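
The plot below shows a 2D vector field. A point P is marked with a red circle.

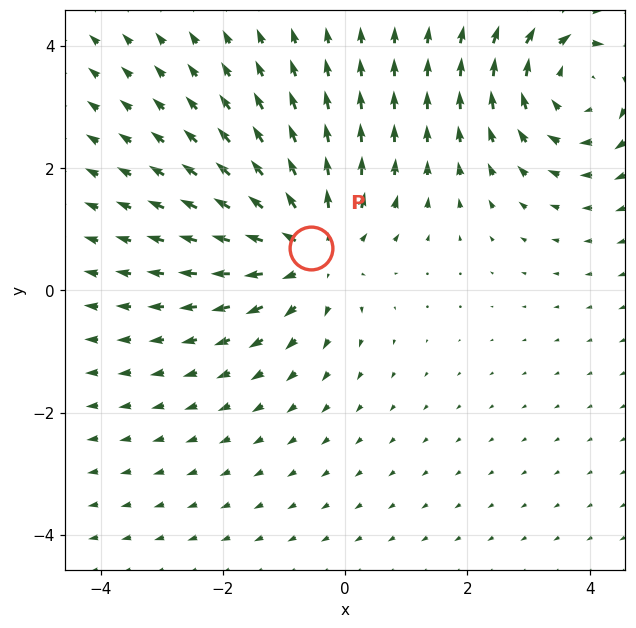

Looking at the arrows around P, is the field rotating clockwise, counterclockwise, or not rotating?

not rotating

Near P at (-0.6, 0.7) the arrows show no circulation. The curl there is ≈0.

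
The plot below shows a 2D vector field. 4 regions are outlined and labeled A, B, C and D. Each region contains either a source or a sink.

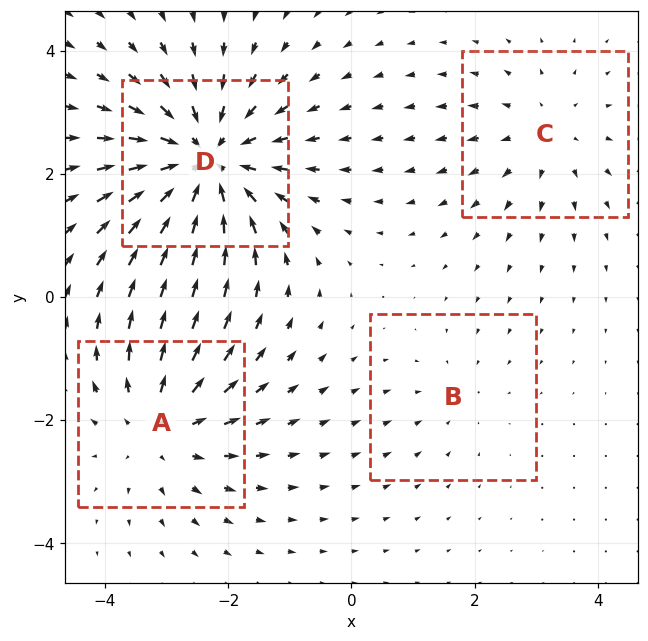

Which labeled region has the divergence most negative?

D

Divergence at each region's feature centre — A: about +4, B: about -2, C: about +3, D: about -6. Region D is most negative.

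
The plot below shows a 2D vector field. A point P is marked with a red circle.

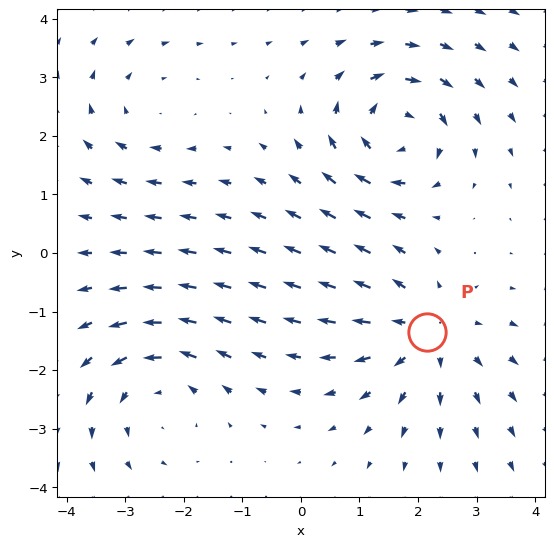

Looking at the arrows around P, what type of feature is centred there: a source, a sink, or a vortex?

At P (2.1, -1.4) the arrows spread outward. Divergence about +5, curl ≈0 — positive divergence with near-zero curl is a source.

source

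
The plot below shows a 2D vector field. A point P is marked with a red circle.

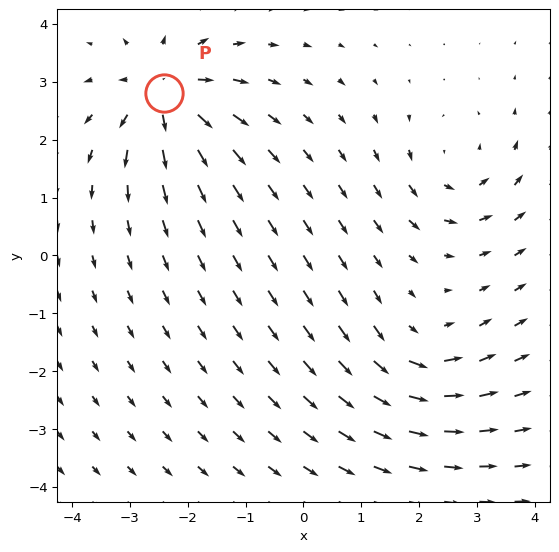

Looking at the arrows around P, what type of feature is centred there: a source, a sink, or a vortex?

source

At P (-2.4, 2.8) the arrows spread outward. Divergence about +6, curl ≈0 — positive divergence with near-zero curl is a source.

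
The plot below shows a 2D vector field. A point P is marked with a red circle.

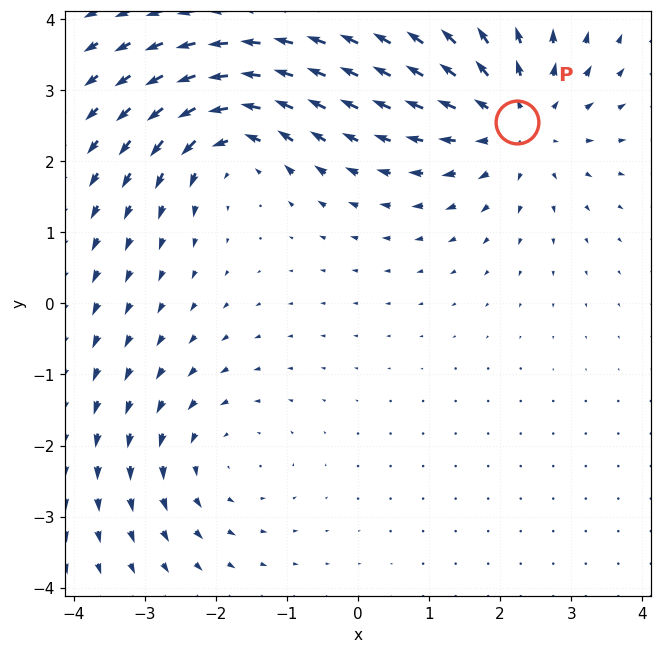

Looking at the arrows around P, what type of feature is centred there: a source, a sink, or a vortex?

At P (2.2, 2.6) the arrows spread outward. Divergence about +5, curl ≈0 — positive divergence with near-zero curl is a source.

source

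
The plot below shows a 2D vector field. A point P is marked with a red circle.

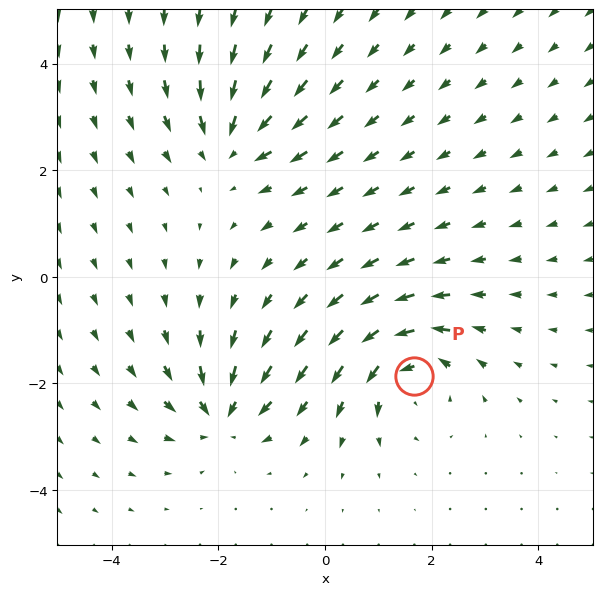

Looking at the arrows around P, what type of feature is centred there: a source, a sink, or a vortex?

At P (1.7, -1.9) the arrows circulate counterclockwise. Divergence ≈0, curl about +5 — near-zero divergence with nonzero curl is a vortex.

vortex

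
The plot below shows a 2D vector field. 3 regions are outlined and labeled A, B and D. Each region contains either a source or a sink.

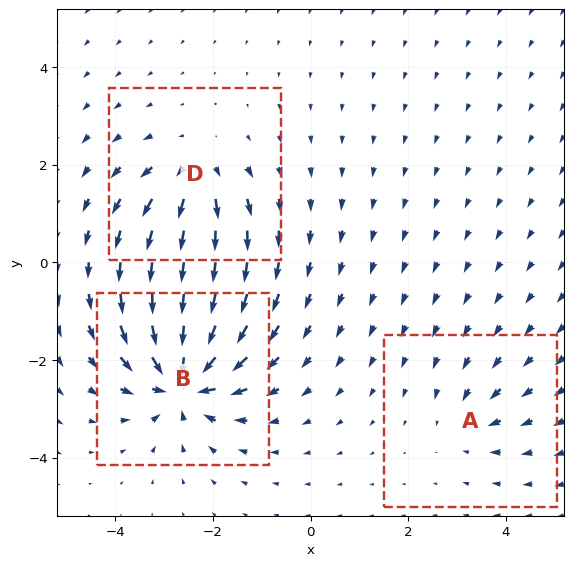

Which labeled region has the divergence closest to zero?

Divergence at each region's feature centre — A: about -2, B: about -7, D: about +4. Region A is closest to zero.

A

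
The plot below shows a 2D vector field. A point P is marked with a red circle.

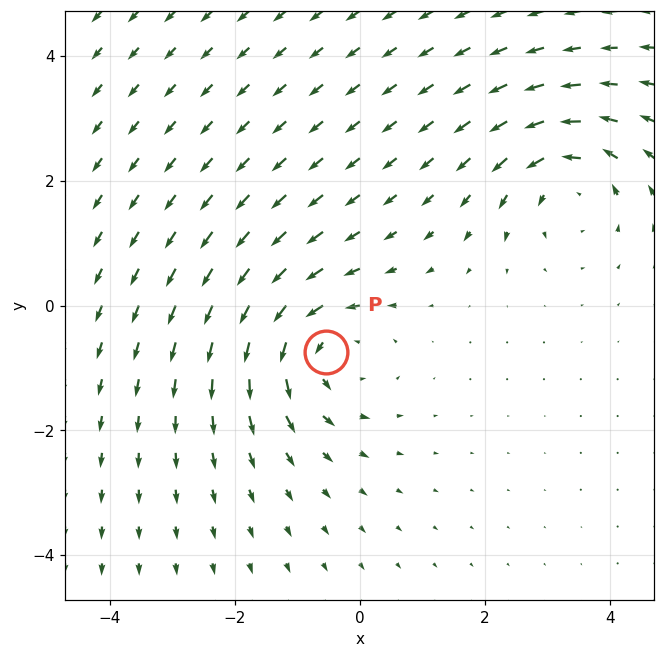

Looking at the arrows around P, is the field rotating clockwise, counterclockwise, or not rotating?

counterclockwise

Near P at (-0.5, -0.7) the arrows circulate counterclockwise. The curl (z-component) there is about +4; positive curl means counterclockwise rotation.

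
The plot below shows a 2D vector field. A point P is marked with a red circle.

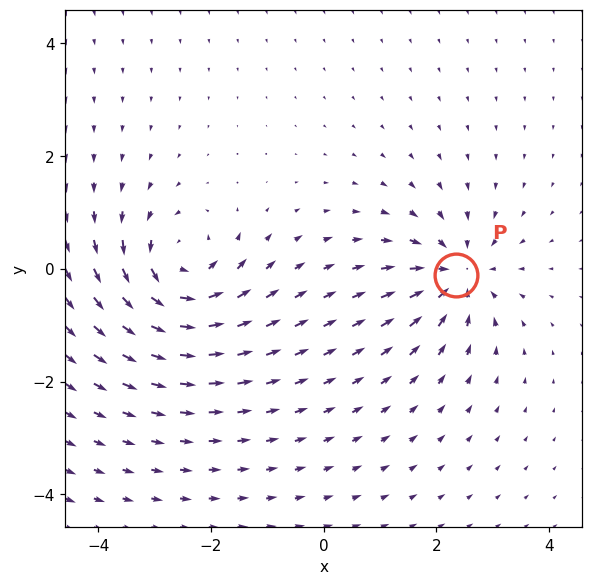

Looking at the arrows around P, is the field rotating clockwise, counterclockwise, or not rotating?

Near P at (2.4, -0.1) the arrows show no circulation. The curl there is ≈0.

not rotating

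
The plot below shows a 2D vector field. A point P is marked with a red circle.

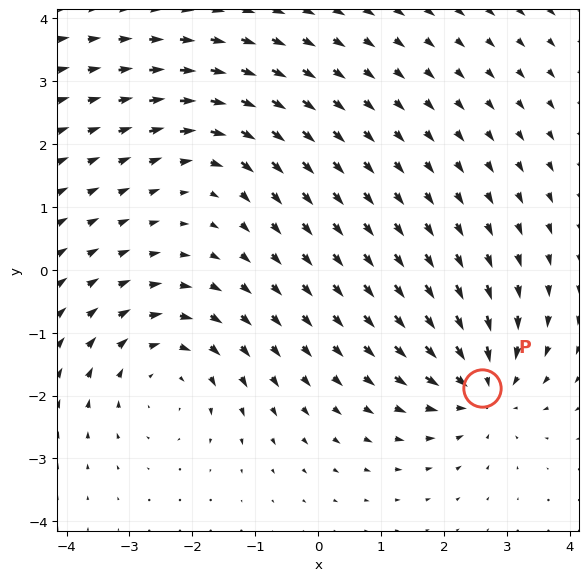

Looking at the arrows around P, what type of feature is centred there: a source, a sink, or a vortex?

sink

At P (2.6, -1.9) the arrows converge inward. Divergence about -5, curl ≈0 — negative divergence with near-zero curl is a sink.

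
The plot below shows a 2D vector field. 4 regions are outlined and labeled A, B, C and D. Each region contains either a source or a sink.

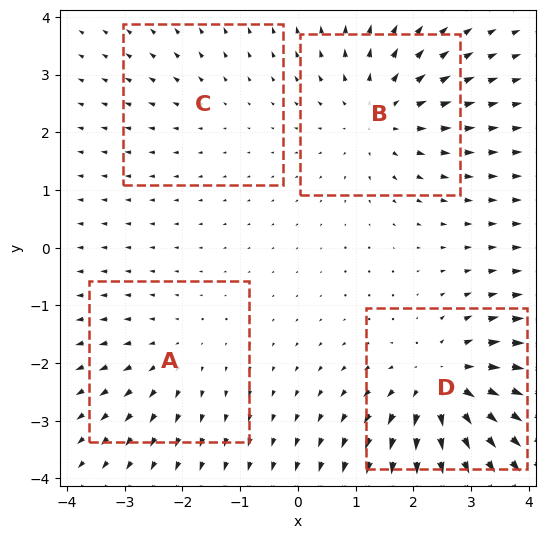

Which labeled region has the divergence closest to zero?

Divergence at each region's feature centre — A: about +3, B: about +5, C: about +2, D: about +7. Region C is closest to zero.

C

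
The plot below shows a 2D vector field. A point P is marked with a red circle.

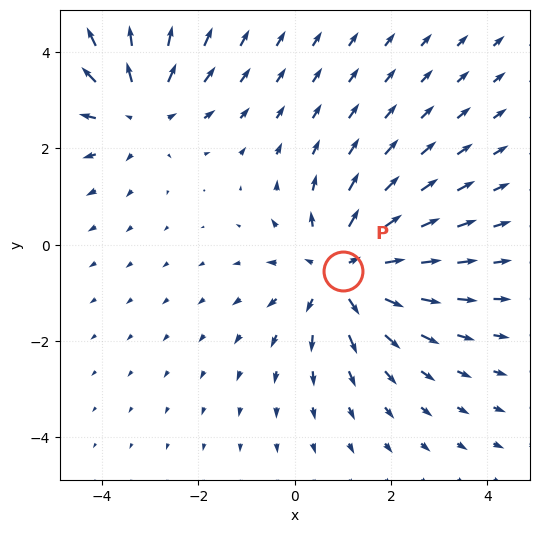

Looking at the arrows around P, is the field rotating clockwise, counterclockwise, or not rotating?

not rotating

Near P at (1.0, -0.5) the arrows show no circulation. The curl there is ≈0.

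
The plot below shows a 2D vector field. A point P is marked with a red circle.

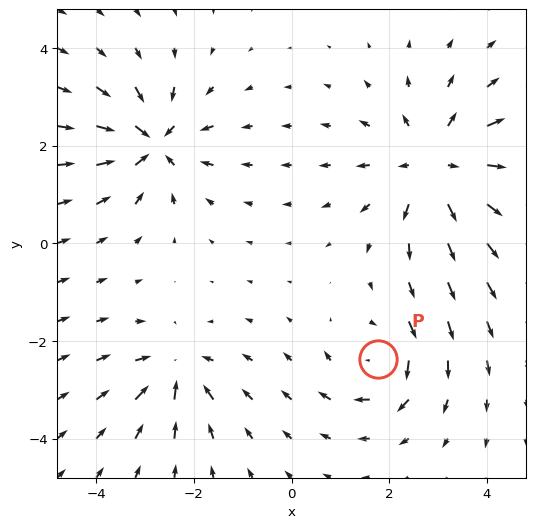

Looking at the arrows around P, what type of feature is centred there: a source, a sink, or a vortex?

At P (1.8, -2.4) the arrows circulate clockwise. Divergence ≈0, curl about -4 — near-zero divergence with nonzero curl is a vortex.

vortex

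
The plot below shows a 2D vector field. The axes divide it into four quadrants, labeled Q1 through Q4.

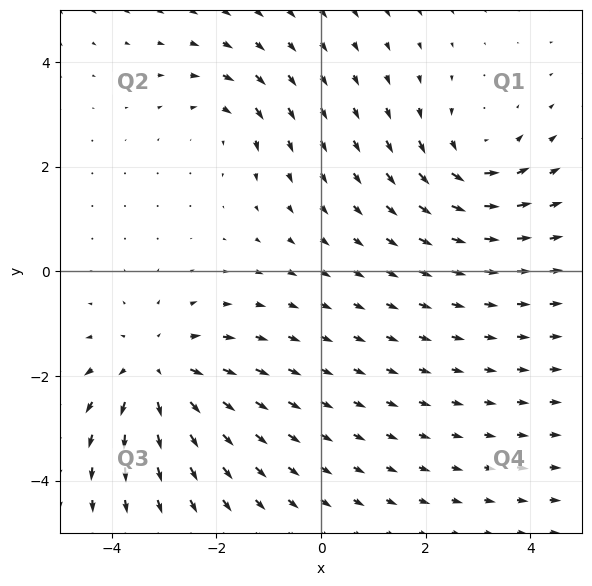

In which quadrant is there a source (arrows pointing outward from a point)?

The source sits at approximately (-3.2, -1.9), which lies in quadrant Q3. The divergence there is about +4, positive as expected for a source.

Q3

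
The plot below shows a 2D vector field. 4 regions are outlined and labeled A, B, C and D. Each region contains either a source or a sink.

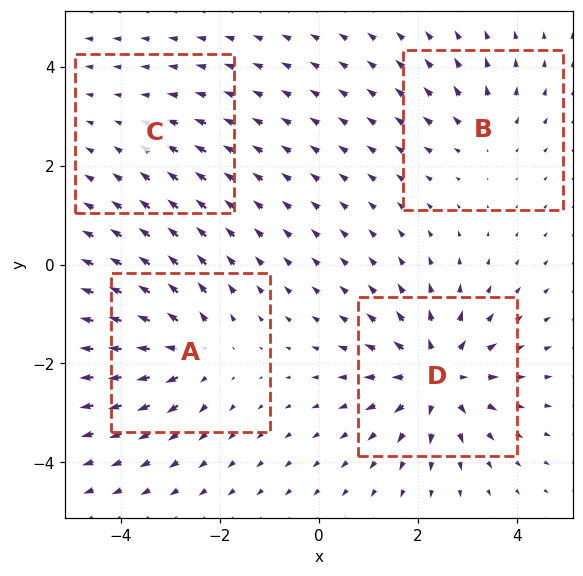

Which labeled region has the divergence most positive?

D

Divergence at each region's feature centre — A: about +5, B: about +3, C: about -2, D: about +7. Region D is most positive.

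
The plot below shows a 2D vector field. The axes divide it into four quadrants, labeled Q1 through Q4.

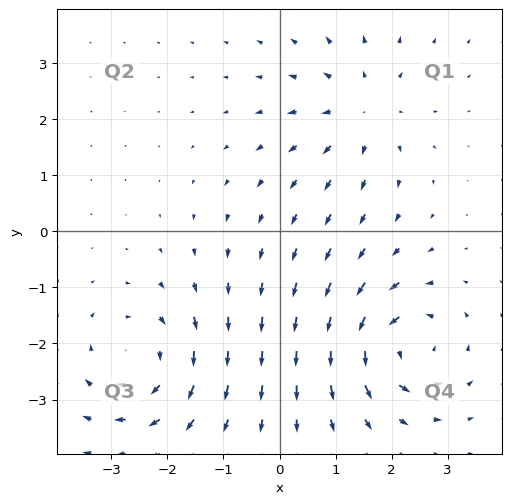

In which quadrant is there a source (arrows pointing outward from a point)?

Q1

The source sits at approximately (1.5, 2.2), which lies in quadrant Q1. The divergence there is about +4, positive as expected for a source.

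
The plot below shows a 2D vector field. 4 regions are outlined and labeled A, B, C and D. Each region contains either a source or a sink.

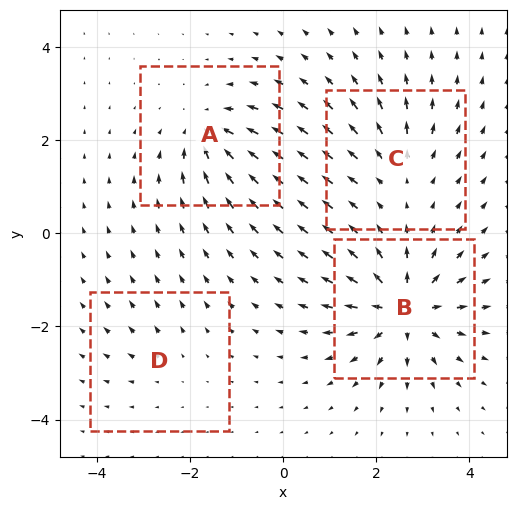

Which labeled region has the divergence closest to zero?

D

Divergence at each region's feature centre — A: about -6, B: about +8, C: about +4, D: about +2. Region D is closest to zero.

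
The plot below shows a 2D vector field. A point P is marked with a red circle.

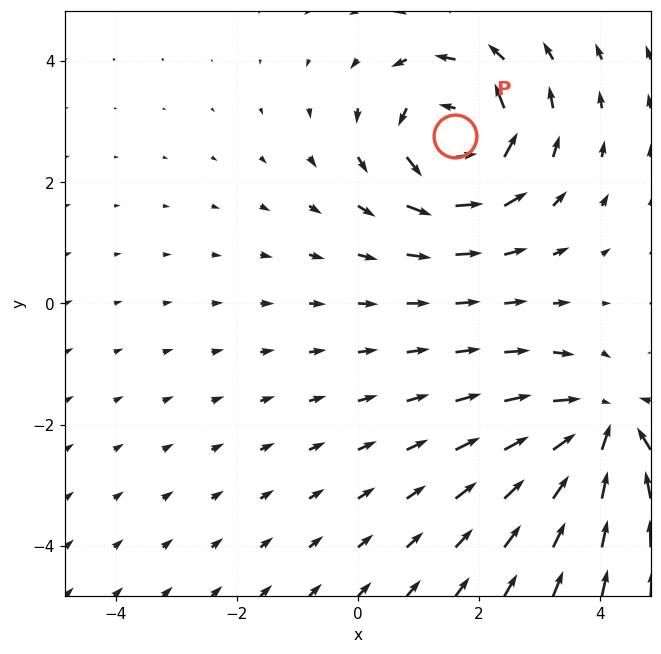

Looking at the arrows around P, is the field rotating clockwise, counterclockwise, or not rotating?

Near P at (1.6, 2.8) the arrows circulate counterclockwise. The curl (z-component) there is about +5; positive curl means counterclockwise rotation.

counterclockwise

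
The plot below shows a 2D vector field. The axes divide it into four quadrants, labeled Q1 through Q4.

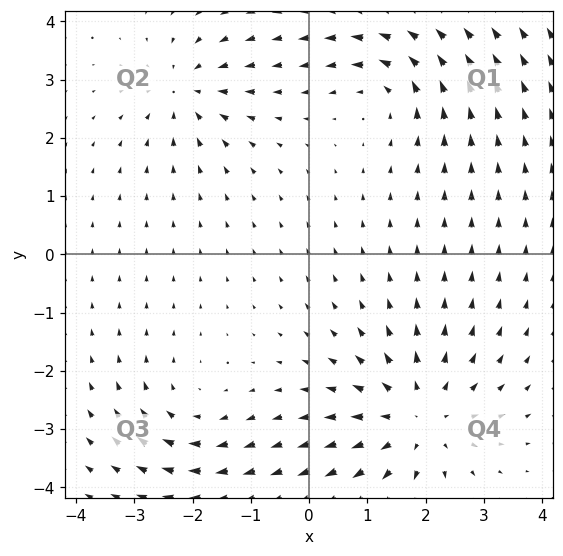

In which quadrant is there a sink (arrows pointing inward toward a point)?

The sink sits at approximately (-2.1, 2.8), which lies in quadrant Q2. The divergence there is about -4, negative as expected for a sink.

Q2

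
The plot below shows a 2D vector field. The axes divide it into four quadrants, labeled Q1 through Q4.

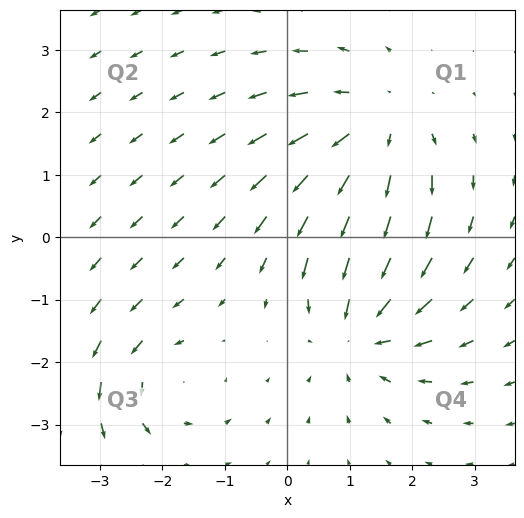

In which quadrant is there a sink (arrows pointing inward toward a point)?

The sink sits at approximately (1.2, -1.5), which lies in quadrant Q4. The divergence there is about -4, negative as expected for a sink.

Q4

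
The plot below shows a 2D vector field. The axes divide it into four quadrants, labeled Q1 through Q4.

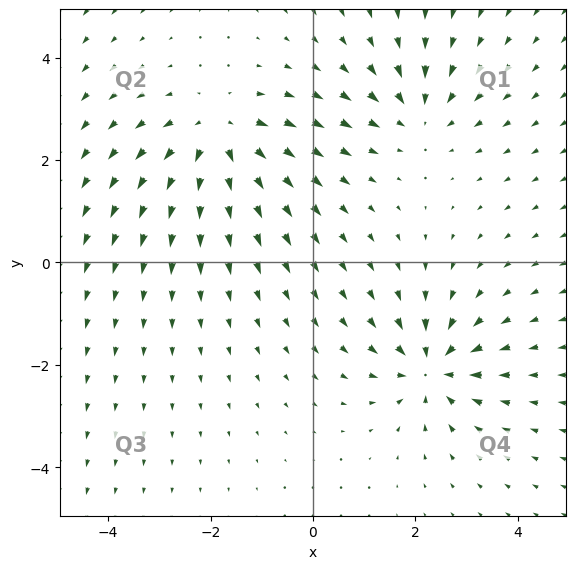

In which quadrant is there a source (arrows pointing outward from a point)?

The source sits at approximately (-1.8, 2.5), which lies in quadrant Q2. The divergence there is about +4, positive as expected for a source.

Q2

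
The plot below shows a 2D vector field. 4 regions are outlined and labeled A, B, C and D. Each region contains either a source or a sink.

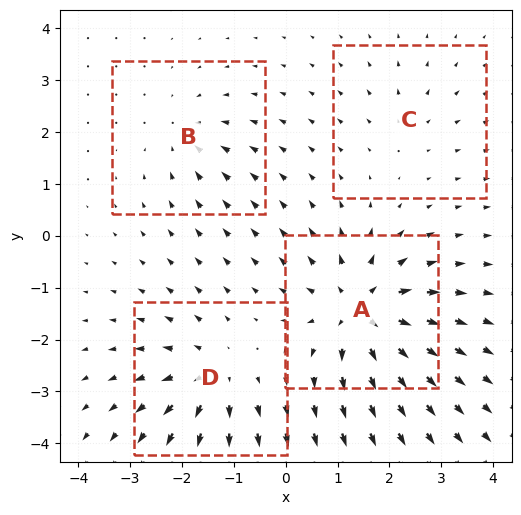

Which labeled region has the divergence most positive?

A

Divergence at each region's feature centre — A: about +7, B: about -3, C: about +2, D: about +5. Region A is most positive.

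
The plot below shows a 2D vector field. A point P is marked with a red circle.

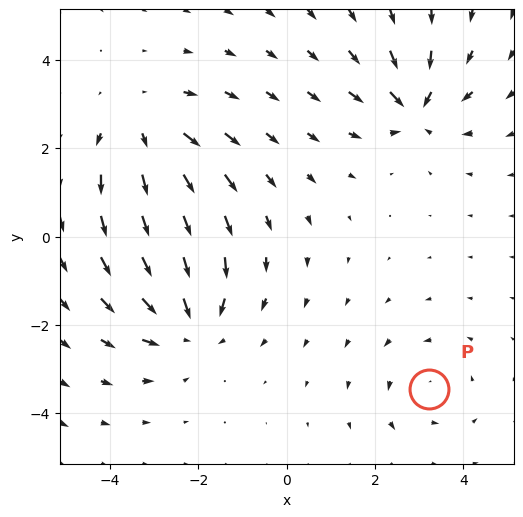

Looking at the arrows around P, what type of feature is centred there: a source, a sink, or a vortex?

At P (3.2, -3.4) the arrows circulate counterclockwise. Divergence ≈0, curl about +3 — near-zero divergence with nonzero curl is a vortex.

vortex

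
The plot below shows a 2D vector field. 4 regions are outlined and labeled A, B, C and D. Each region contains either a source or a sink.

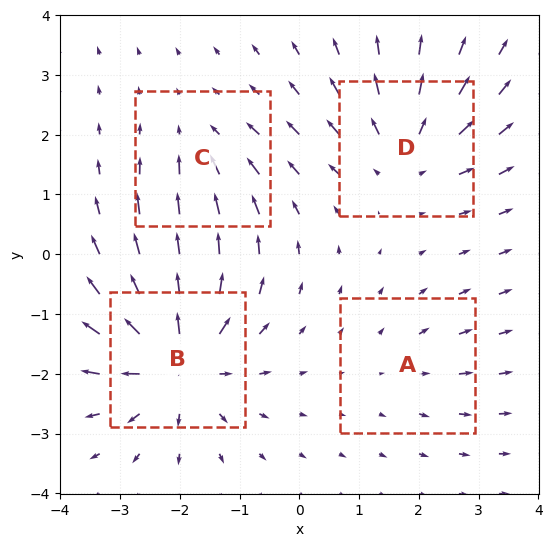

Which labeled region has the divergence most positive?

Divergence at each region's feature centre — A: about +2, B: about +7, C: about -3, D: about +5. Region B is most positive.

B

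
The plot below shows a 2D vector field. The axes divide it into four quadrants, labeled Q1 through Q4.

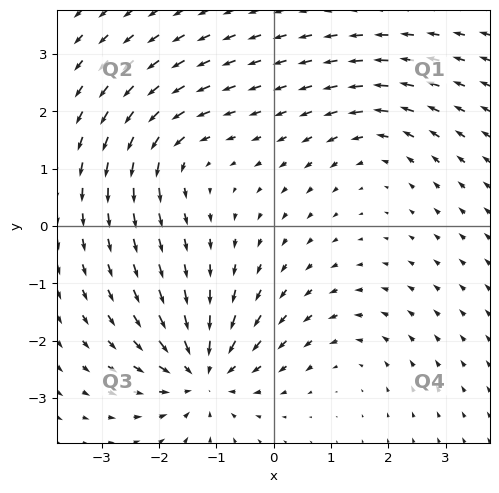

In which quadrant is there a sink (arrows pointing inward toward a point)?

The sink sits at approximately (-1.2, -2.6), which lies in quadrant Q3. The divergence there is about -6, negative as expected for a sink.

Q3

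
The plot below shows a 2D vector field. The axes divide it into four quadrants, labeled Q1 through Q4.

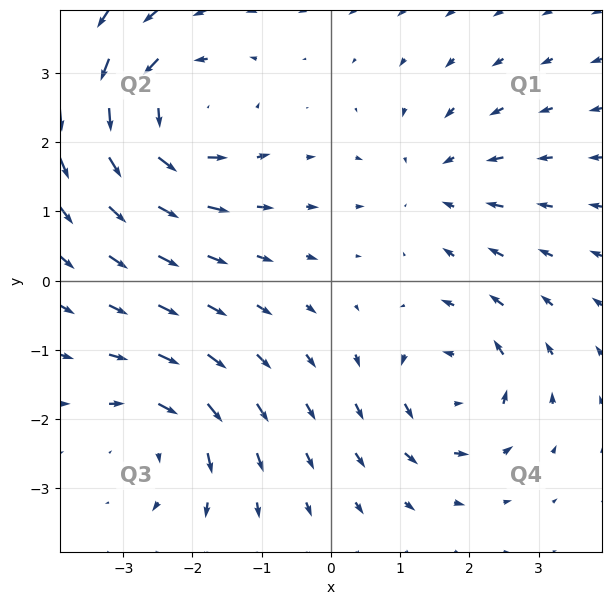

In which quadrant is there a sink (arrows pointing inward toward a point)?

The sink sits at approximately (1.5, 1.4), which lies in quadrant Q1. The divergence there is about -2, negative as expected for a sink.

Q1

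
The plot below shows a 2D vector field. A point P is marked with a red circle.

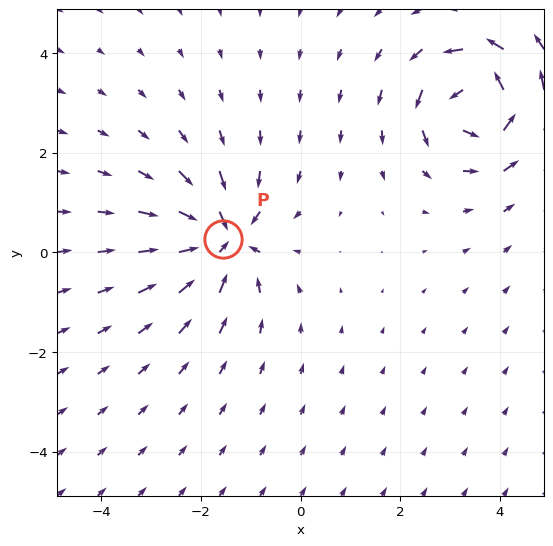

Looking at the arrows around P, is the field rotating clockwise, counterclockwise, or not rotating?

Near P at (-1.6, 0.3) the arrows show no circulation. The curl there is ≈0.

not rotating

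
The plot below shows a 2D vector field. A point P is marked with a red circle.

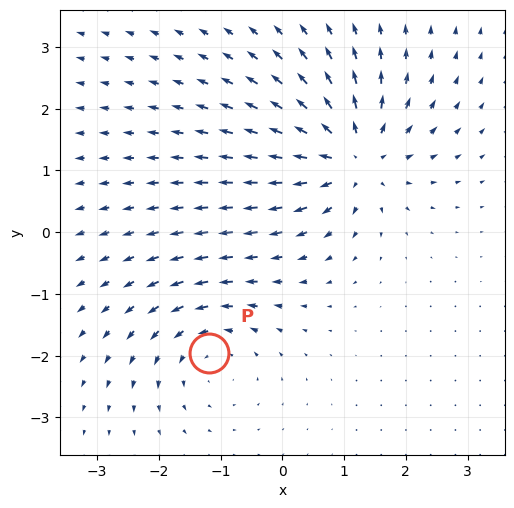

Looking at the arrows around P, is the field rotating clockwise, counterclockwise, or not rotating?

Near P at (-1.2, -2.0) the arrows circulate counterclockwise. The curl (z-component) there is about +4; positive curl means counterclockwise rotation.

counterclockwise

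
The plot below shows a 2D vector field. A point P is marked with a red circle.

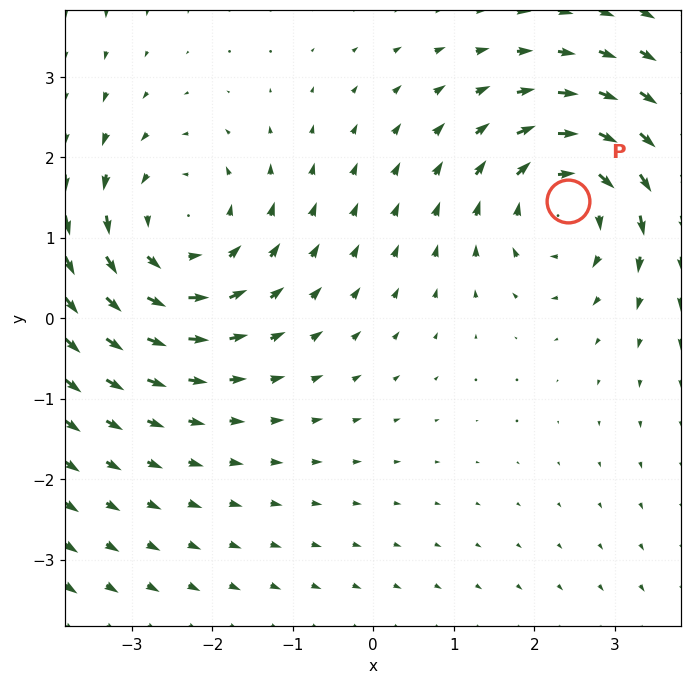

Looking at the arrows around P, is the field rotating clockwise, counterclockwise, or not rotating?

Near P at (2.4, 1.5) the arrows circulate clockwise. The curl (z-component) there is about -4; negative curl means clockwise rotation.

clockwise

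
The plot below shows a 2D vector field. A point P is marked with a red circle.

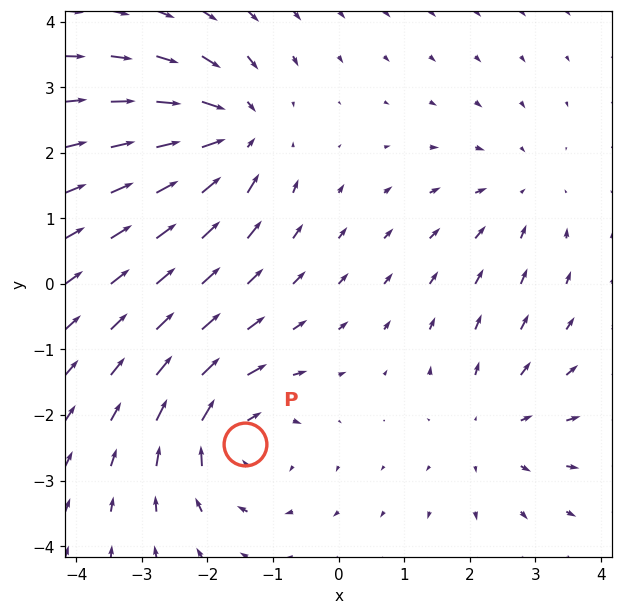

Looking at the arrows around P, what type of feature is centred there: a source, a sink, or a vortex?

At P (-1.4, -2.4) the arrows circulate clockwise. Divergence ≈0, curl about -5 — near-zero divergence with nonzero curl is a vortex.

vortex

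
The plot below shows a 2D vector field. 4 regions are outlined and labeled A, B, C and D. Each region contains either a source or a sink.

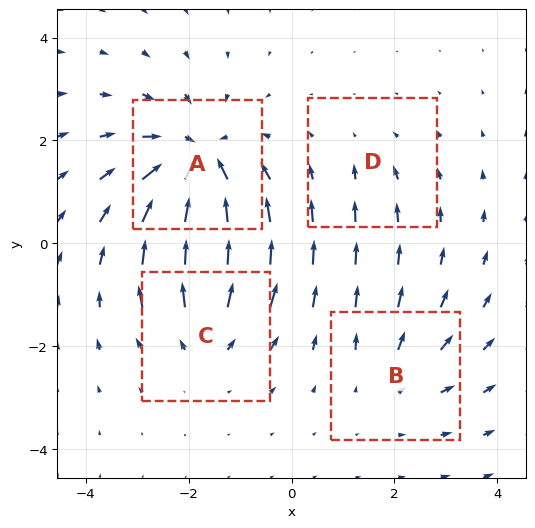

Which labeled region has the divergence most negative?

Divergence at each region's feature centre — A: about -6, B: about +3, C: about +4, D: about -2. Region A is most negative.

A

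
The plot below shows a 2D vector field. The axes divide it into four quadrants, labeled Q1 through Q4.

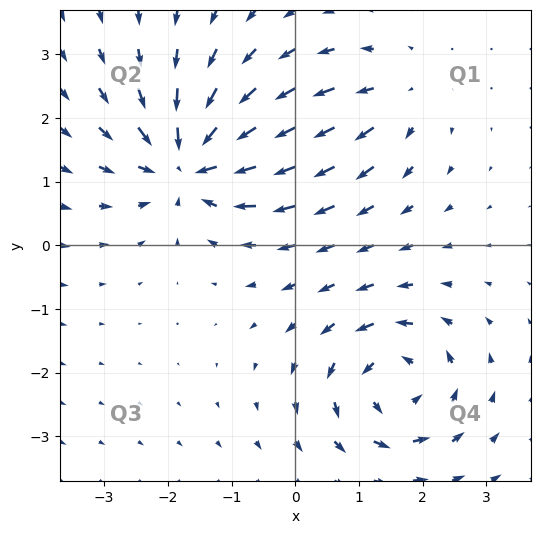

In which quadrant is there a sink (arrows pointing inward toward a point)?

Q2

The sink sits at approximately (-1.7, 1.3), which lies in quadrant Q2. The divergence there is about -6, negative as expected for a sink.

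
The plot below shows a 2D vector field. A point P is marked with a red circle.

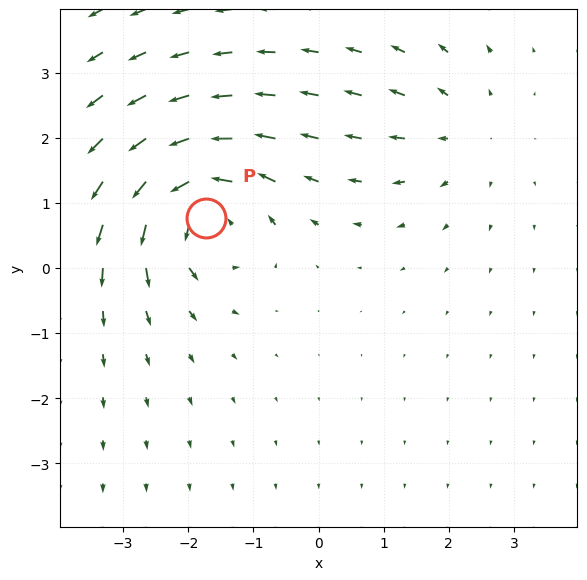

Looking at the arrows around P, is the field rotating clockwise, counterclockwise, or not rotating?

counterclockwise

Near P at (-1.7, 0.8) the arrows circulate counterclockwise. The curl (z-component) there is about +6; positive curl means counterclockwise rotation.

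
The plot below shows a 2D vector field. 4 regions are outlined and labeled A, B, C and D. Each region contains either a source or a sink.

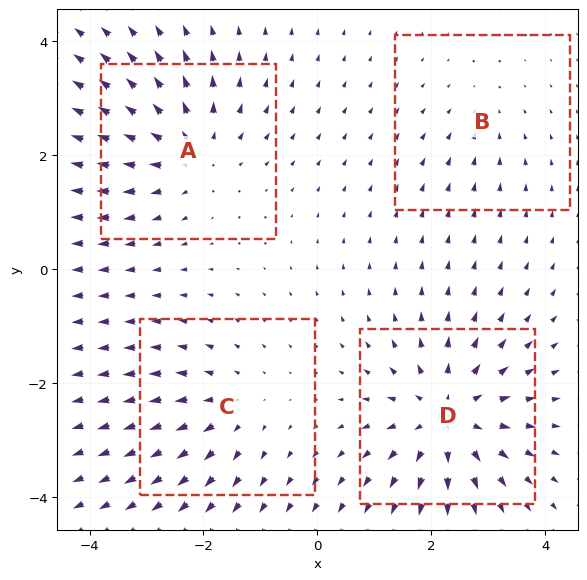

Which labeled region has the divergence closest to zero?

Divergence at each region's feature centre — A: about +5, B: about -2, C: about +3, D: about +6. Region B is closest to zero.

B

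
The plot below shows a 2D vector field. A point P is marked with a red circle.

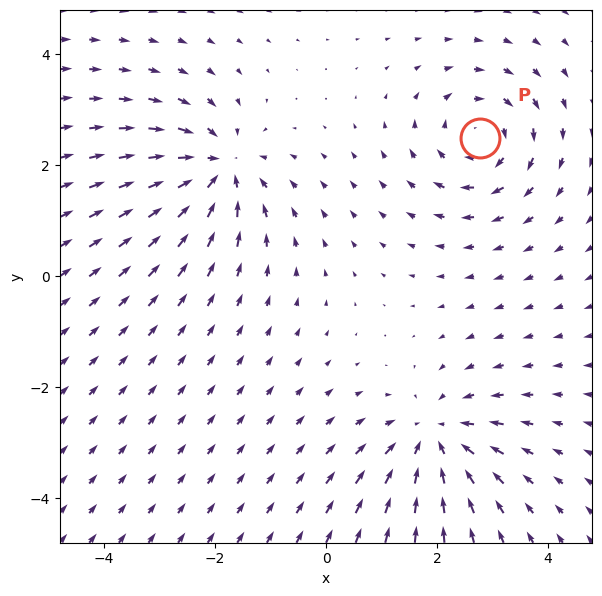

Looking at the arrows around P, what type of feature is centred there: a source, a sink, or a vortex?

vortex

At P (2.8, 2.5) the arrows circulate clockwise. Divergence ≈0, curl about -3 — near-zero divergence with nonzero curl is a vortex.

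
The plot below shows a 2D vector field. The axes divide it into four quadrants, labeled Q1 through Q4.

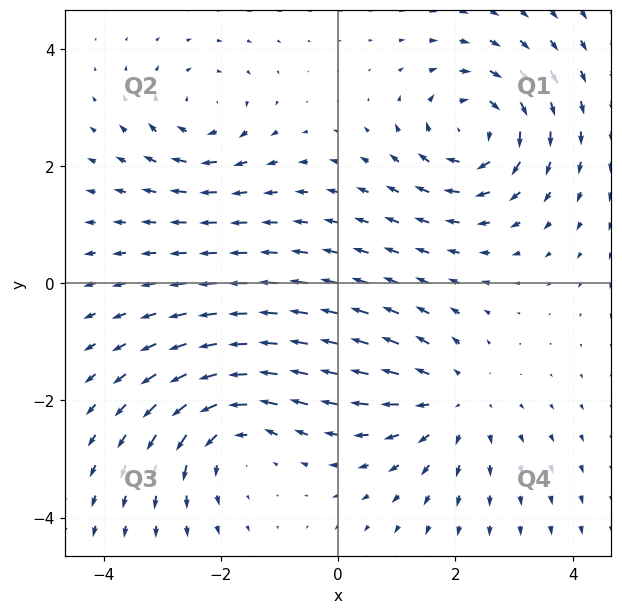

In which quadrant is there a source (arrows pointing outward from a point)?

The source sits at approximately (2.0, -2.0), which lies in quadrant Q4. The divergence there is about +4, positive as expected for a source.

Q4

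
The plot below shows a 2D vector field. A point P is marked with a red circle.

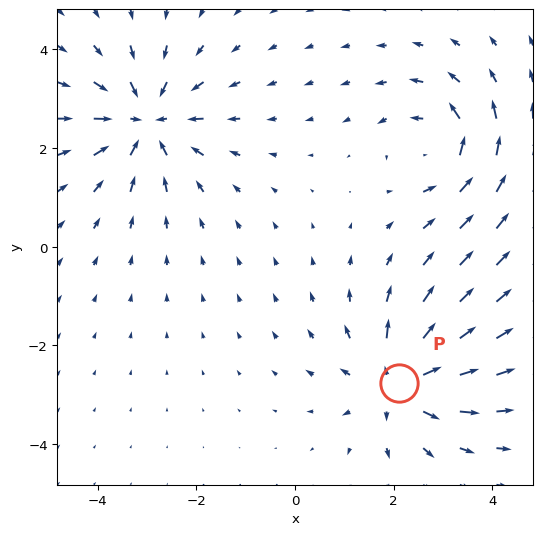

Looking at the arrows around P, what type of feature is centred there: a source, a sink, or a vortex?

source

At P (2.1, -2.8) the arrows spread outward. Divergence about +4, curl ≈0 — positive divergence with near-zero curl is a source.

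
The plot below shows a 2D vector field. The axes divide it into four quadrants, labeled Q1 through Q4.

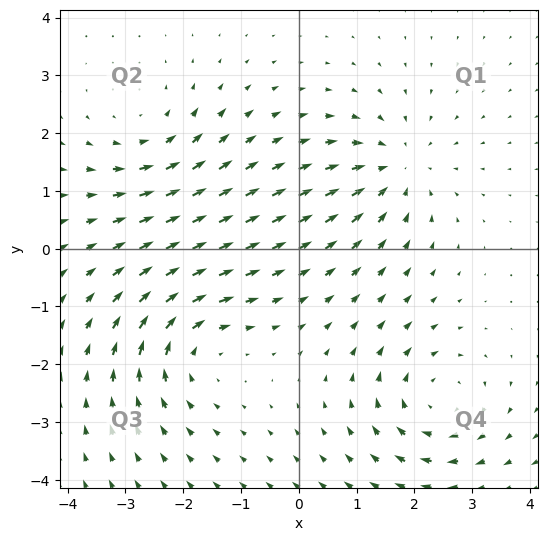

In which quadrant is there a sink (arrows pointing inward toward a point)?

The sink sits at approximately (1.7, 1.4), which lies in quadrant Q1. The divergence there is about -4, negative as expected for a sink.

Q1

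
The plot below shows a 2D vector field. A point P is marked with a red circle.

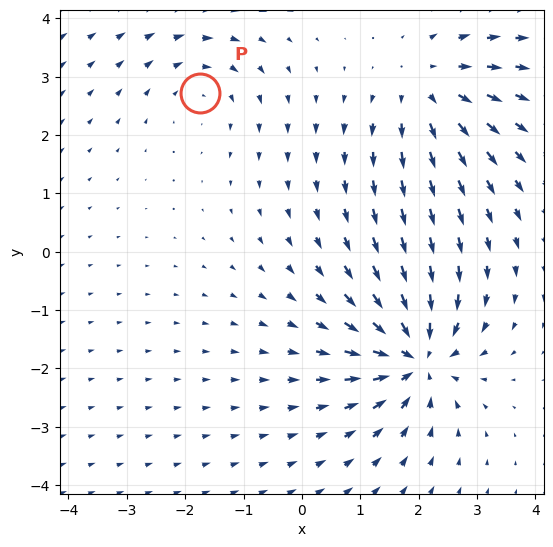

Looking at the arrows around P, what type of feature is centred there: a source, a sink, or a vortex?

vortex

At P (-1.7, 2.7) the arrows circulate clockwise. Divergence ≈0, curl about -3 — near-zero divergence with nonzero curl is a vortex.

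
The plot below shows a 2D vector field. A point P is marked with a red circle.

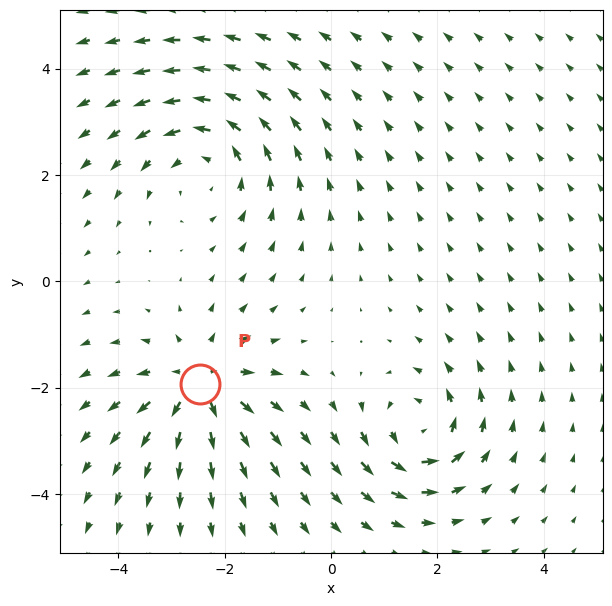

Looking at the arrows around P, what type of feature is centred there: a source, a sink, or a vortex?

At P (-2.5, -1.9) the arrows spread outward. Divergence about +5, curl ≈0 — positive divergence with near-zero curl is a source.

source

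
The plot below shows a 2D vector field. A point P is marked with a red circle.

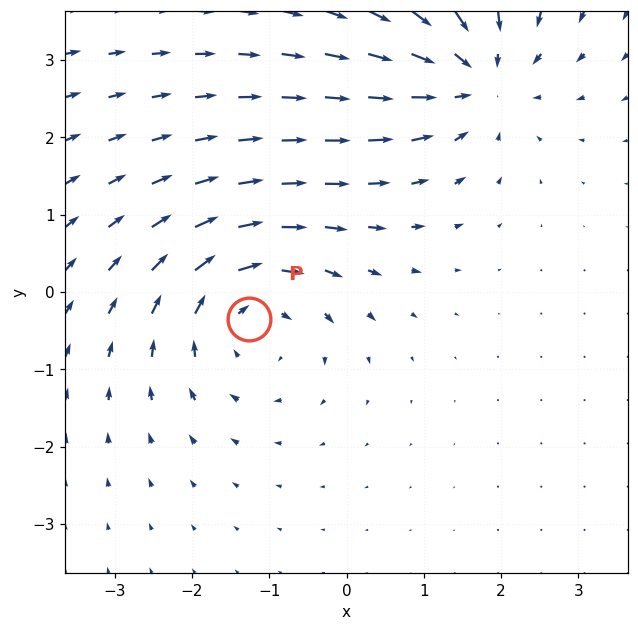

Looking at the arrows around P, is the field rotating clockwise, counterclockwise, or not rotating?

Near P at (-1.3, -0.4) the arrows circulate clockwise. The curl (z-component) there is about -5; negative curl means clockwise rotation.

clockwise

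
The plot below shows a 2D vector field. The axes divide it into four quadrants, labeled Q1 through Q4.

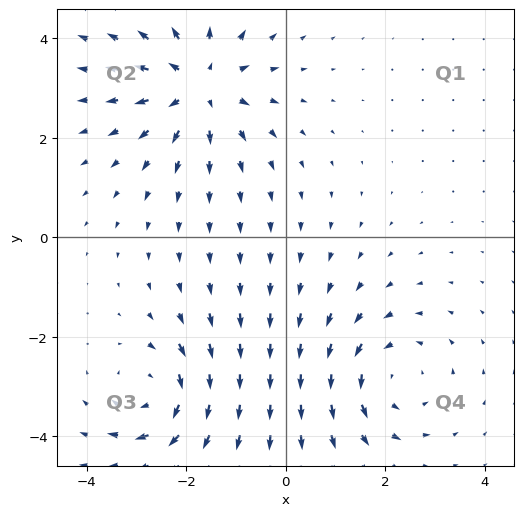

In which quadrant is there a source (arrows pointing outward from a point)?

The source sits at approximately (-1.7, 3.0), which lies in quadrant Q2. The divergence there is about +5, positive as expected for a source.

Q2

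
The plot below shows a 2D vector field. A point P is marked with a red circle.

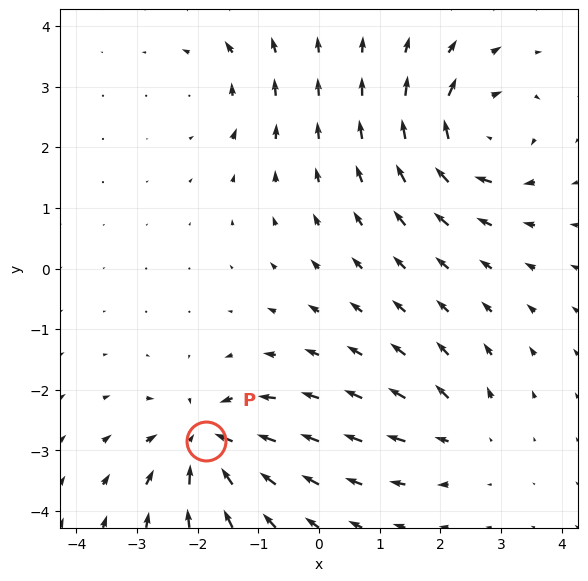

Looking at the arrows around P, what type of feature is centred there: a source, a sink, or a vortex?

At P (-1.9, -2.8) the arrows converge inward. Divergence about -7, curl ≈0 — negative divergence with near-zero curl is a sink.

sink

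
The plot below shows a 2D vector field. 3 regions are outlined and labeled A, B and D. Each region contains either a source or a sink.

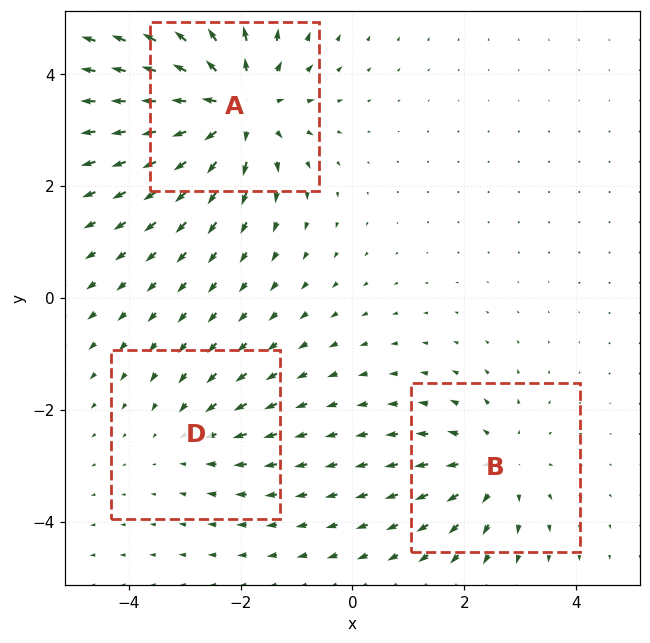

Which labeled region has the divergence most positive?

A

Divergence at each region's feature centre — A: about +5, B: about +3, D: about -2. Region A is most positive.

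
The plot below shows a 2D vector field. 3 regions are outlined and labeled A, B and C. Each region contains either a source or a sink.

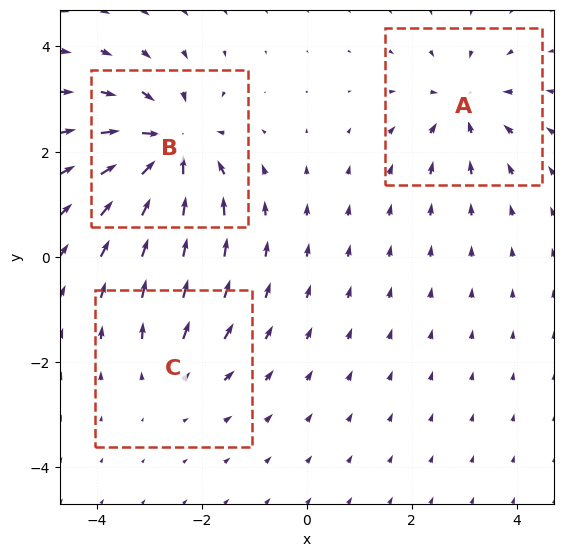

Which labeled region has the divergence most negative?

Divergence at each region's feature centre — A: about -3, B: about -5, C: about +2. Region B is most negative.

B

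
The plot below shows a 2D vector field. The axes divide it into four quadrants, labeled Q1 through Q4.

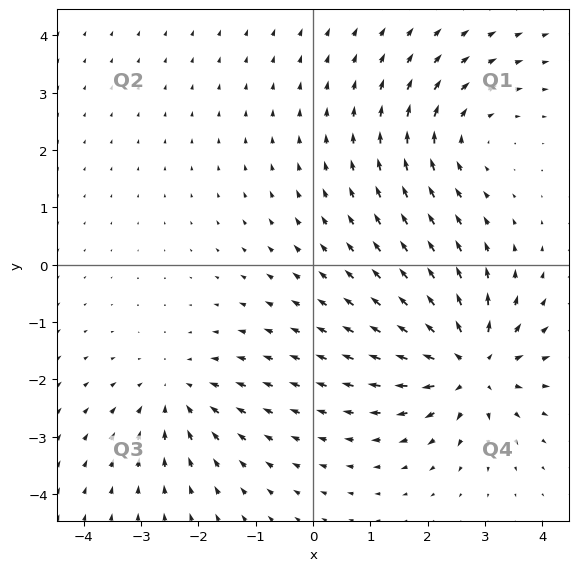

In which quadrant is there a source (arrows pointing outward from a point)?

Q4

The source sits at approximately (2.7, -1.8), which lies in quadrant Q4. The divergence there is about +6, positive as expected for a source.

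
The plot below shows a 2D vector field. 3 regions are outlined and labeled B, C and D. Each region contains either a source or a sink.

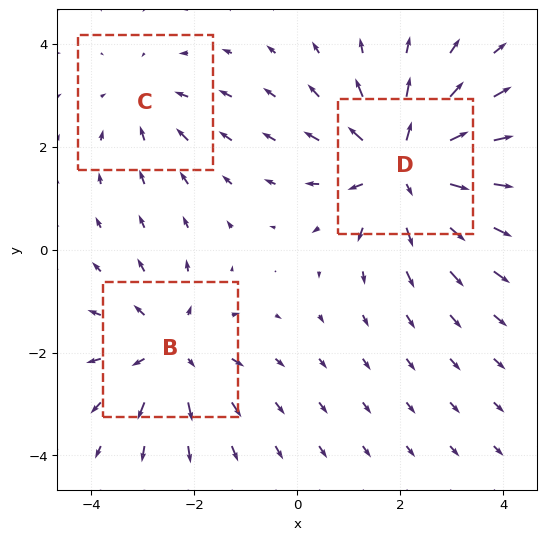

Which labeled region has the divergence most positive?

Divergence at each region's feature centre — B: about +3, C: about -2, D: about +4. Region D is most positive.

D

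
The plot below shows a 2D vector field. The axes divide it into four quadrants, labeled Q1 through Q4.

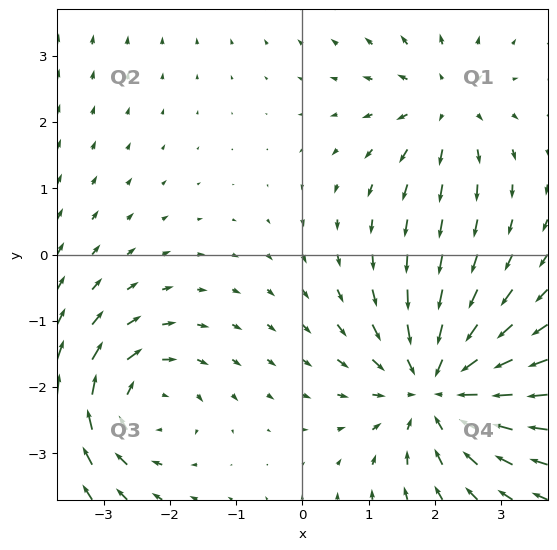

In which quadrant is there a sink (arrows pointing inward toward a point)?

Q4

The sink sits at approximately (2.0, -2.0), which lies in quadrant Q4. The divergence there is about -5, negative as expected for a sink.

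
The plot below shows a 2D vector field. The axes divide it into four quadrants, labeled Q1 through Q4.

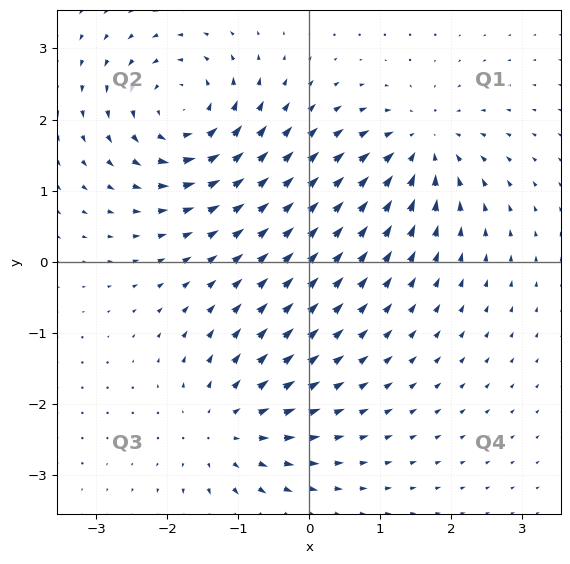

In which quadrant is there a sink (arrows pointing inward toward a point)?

The sink sits at approximately (1.6, 1.6), which lies in quadrant Q1. The divergence there is about -6, negative as expected for a sink.

Q1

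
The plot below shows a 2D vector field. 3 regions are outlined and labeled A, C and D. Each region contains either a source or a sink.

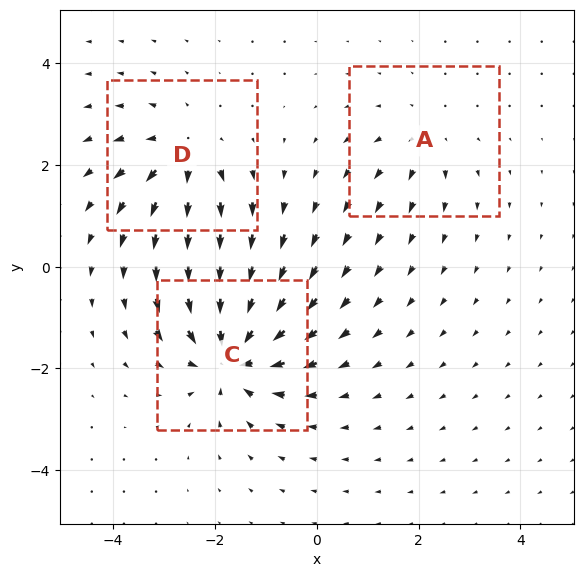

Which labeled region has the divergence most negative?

Divergence at each region's feature centre — A: about +2, C: about -5, D: about +4. Region C is most negative.

C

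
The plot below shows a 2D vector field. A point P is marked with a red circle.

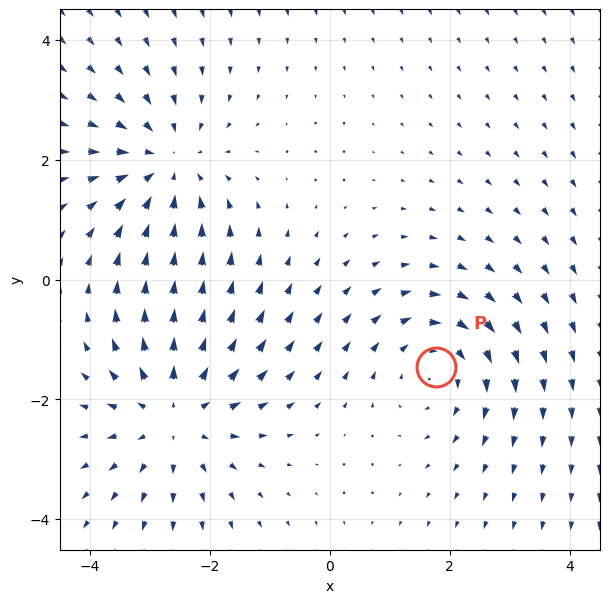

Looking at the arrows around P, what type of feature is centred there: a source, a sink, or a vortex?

At P (1.8, -1.5) the arrows circulate clockwise. Divergence ≈0, curl about -3 — near-zero divergence with nonzero curl is a vortex.

vortex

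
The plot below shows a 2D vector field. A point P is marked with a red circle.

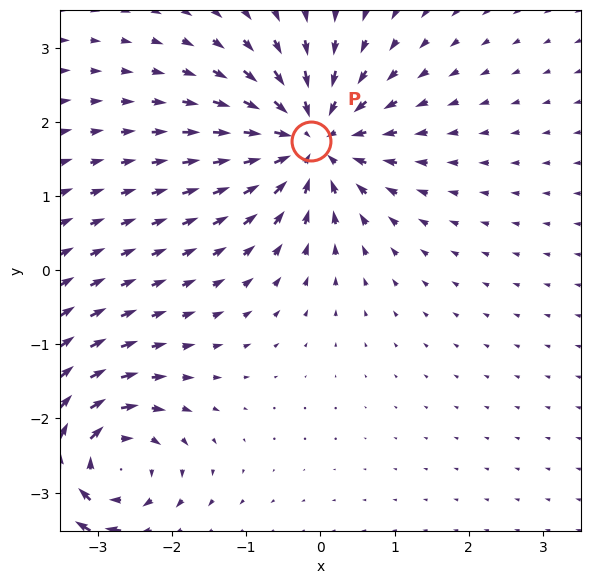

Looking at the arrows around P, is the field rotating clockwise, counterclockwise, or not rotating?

not rotating

Near P at (-0.1, 1.7) the arrows show no circulation. The curl there is ≈0.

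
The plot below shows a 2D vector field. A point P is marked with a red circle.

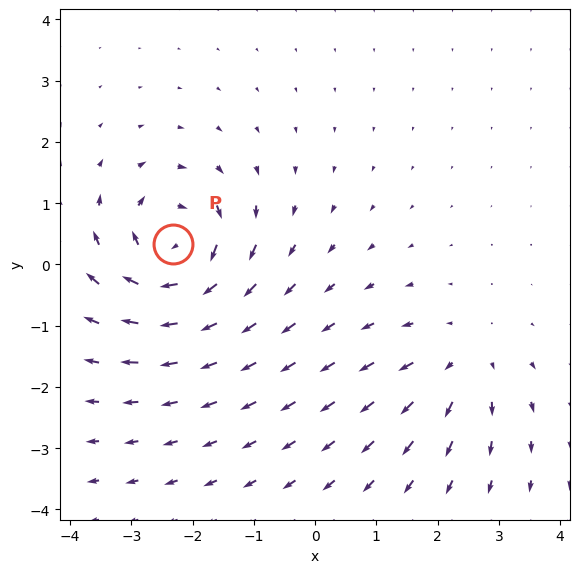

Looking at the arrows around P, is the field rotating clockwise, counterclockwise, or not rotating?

Near P at (-2.3, 0.3) the arrows circulate clockwise. The curl (z-component) there is about -7; negative curl means clockwise rotation.

clockwise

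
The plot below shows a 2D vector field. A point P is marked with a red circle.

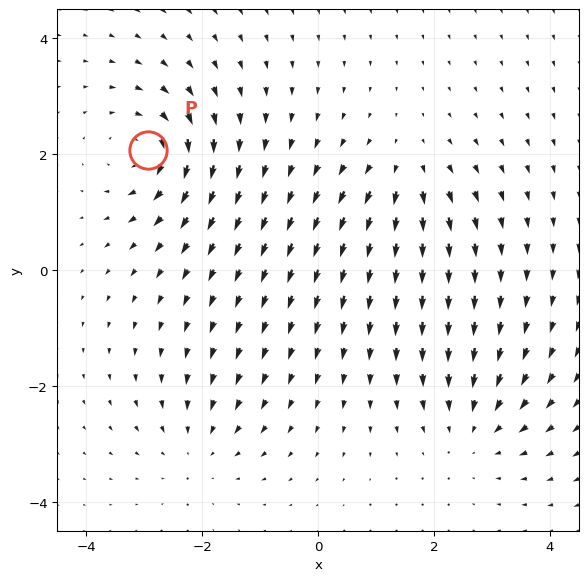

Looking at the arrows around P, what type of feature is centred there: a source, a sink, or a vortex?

vortex

At P (-2.9, 2.1) the arrows circulate clockwise. Divergence ≈0, curl about -6 — near-zero divergence with nonzero curl is a vortex.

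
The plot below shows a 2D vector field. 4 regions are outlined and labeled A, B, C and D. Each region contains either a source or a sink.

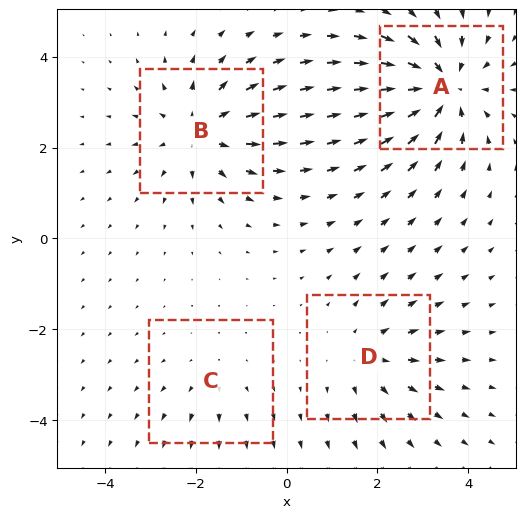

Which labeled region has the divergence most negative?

A

Divergence at each region's feature centre — A: about -6, B: about +5, C: about +2, D: about +3. Region A is most negative.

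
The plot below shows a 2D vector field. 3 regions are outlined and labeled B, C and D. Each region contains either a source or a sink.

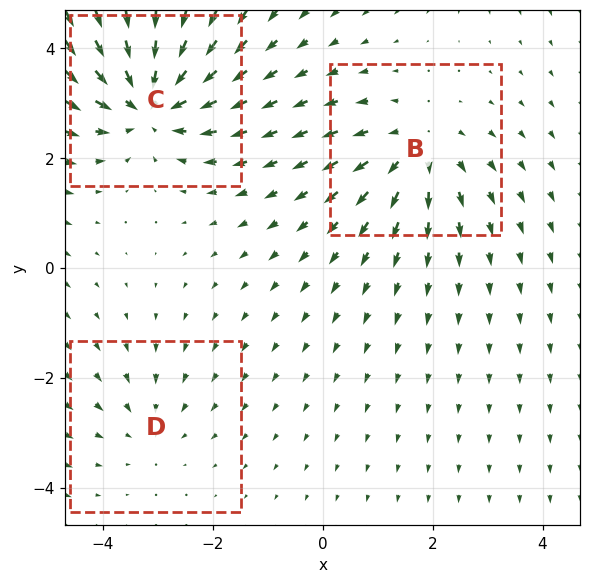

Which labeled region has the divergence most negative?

C

Divergence at each region's feature centre — B: about +3, C: about -5, D: about -2. Region C is most negative.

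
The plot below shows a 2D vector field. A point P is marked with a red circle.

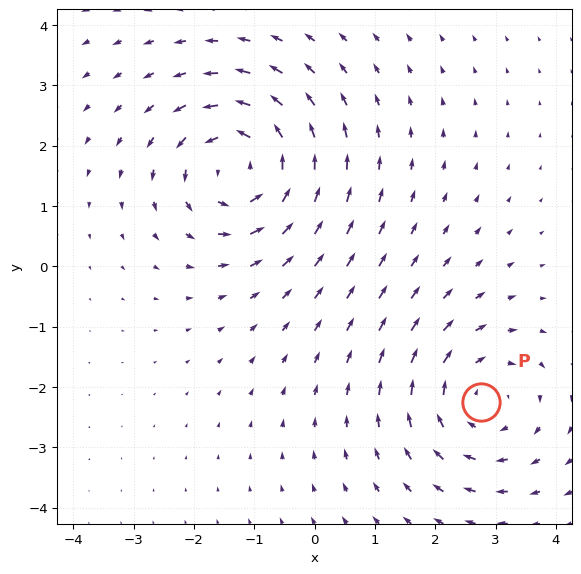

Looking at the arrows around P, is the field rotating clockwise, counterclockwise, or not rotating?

Near P at (2.8, -2.3) the arrows circulate clockwise. The curl (z-component) there is about -3; negative curl means clockwise rotation.

clockwise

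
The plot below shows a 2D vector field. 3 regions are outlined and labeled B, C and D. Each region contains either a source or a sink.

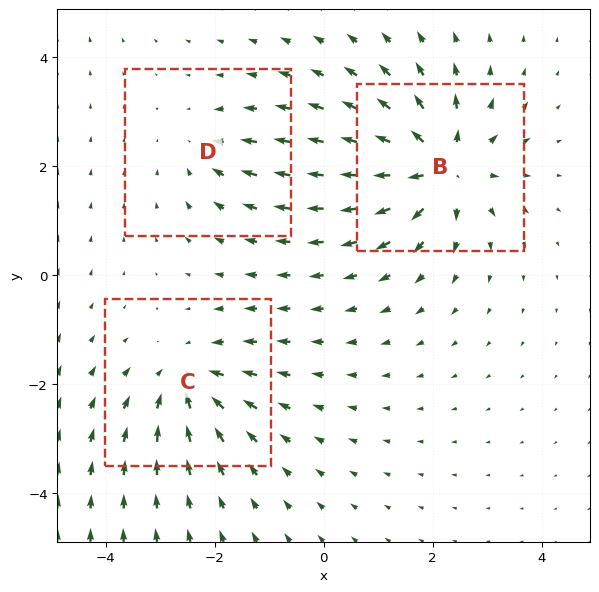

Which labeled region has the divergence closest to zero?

Divergence at each region's feature centre — B: about +5, C: about -4, D: about -2. Region D is closest to zero.

D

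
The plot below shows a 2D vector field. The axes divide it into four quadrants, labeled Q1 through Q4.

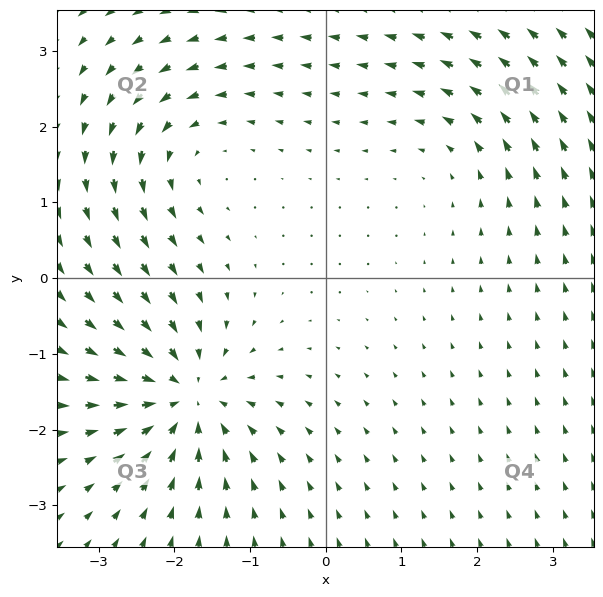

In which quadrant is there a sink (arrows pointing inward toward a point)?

The sink sits at approximately (-1.8, -1.6), which lies in quadrant Q3. The divergence there is about -6, negative as expected for a sink.

Q3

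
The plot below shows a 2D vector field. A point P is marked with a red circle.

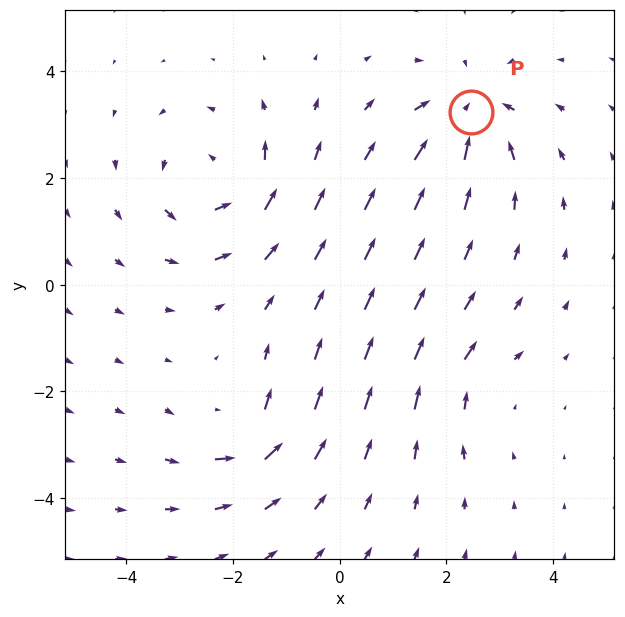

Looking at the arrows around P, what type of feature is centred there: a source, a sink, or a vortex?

At P (2.5, 3.2) the arrows converge inward. Divergence about -5, curl ≈0 — negative divergence with near-zero curl is a sink.

sink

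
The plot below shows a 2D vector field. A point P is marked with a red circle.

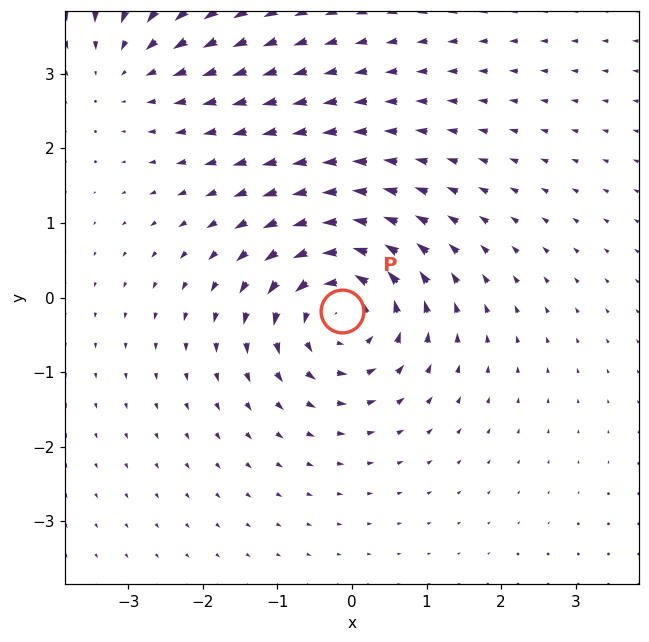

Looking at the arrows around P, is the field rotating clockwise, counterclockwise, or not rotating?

Near P at (-0.1, -0.2) the arrows circulate counterclockwise. The curl (z-component) there is about +6; positive curl means counterclockwise rotation.

counterclockwise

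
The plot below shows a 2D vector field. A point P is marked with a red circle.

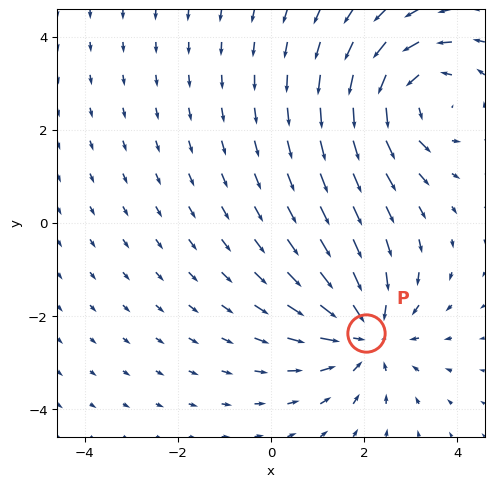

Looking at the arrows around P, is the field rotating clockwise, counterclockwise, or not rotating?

not rotating

Near P at (2.0, -2.4) the arrows show no circulation. The curl there is ≈0.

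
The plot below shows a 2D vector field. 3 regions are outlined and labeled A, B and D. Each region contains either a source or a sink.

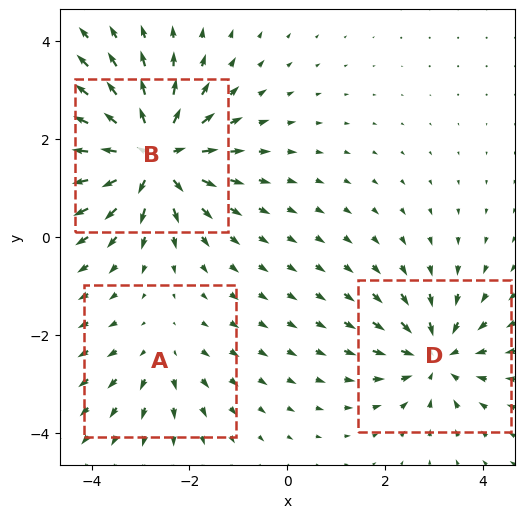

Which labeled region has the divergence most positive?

B

Divergence at each region's feature centre — A: about +2, B: about +6, D: about -4. Region B is most positive.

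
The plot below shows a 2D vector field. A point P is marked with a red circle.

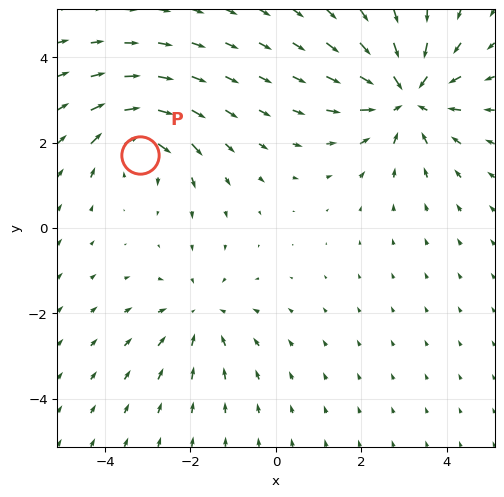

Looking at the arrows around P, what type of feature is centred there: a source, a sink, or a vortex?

vortex

At P (-3.2, 1.7) the arrows circulate clockwise. Divergence ≈0, curl about -4 — near-zero divergence with nonzero curl is a vortex.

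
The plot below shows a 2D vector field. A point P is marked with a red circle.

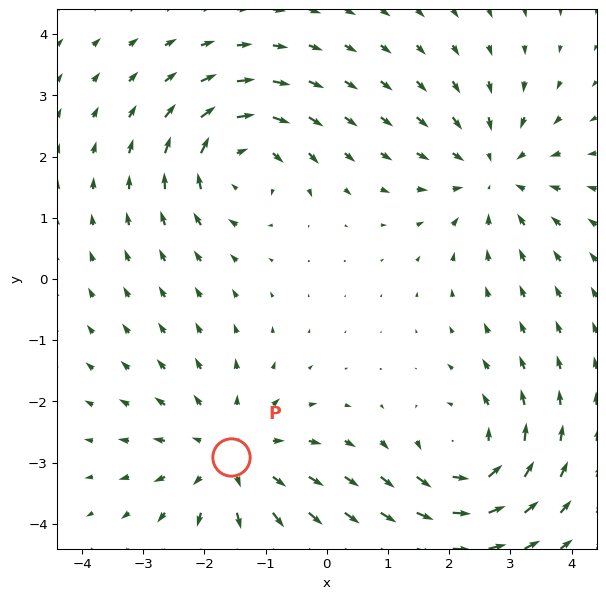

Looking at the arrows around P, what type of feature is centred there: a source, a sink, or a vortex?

source

At P (-1.6, -2.9) the arrows spread outward. Divergence about +4, curl ≈0 — positive divergence with near-zero curl is a source.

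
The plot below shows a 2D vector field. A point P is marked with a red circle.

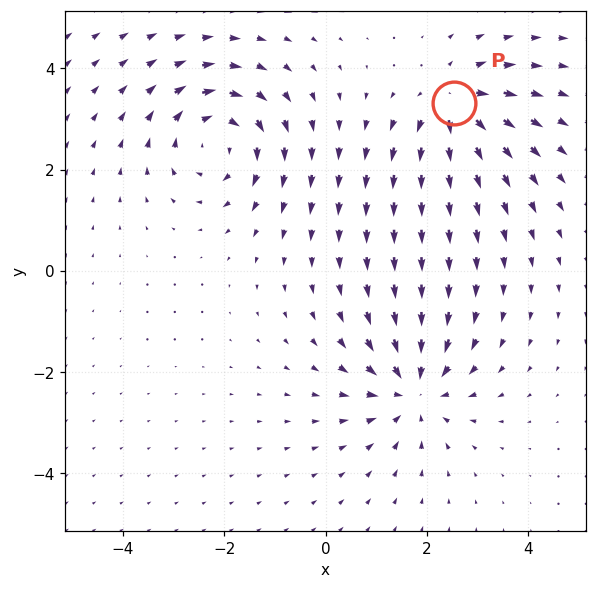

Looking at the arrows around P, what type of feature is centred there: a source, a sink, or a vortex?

source

At P (2.5, 3.3) the arrows spread outward. Divergence about +4, curl ≈0 — positive divergence with near-zero curl is a source.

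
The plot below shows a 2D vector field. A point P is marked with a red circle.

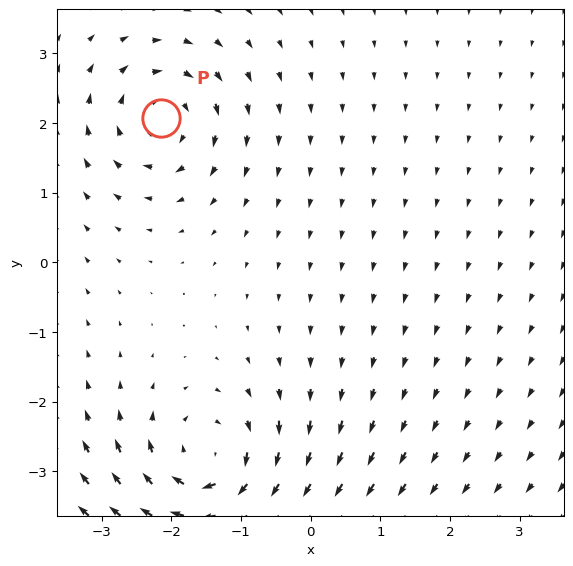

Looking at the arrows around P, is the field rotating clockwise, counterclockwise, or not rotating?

clockwise

Near P at (-2.1, 2.1) the arrows circulate clockwise. The curl (z-component) there is about -4; negative curl means clockwise rotation.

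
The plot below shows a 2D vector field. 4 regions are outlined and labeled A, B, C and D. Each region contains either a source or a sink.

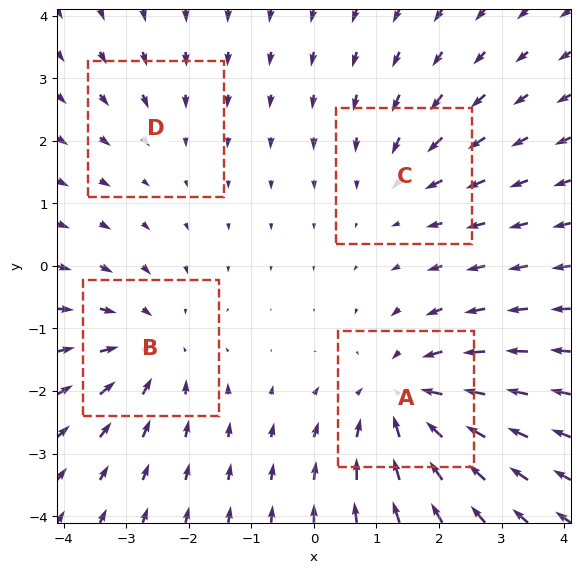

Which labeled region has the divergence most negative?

A

Divergence at each region's feature centre — A: about -6, B: about -4, C: about -3, D: about -2. Region A is most negative.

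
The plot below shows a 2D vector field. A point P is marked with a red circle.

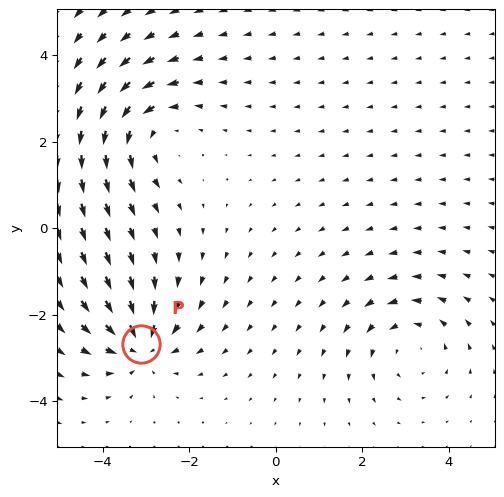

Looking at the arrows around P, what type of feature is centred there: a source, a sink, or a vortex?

sink

At P (-3.1, -2.7) the arrows converge inward. Divergence about -5, curl ≈0 — negative divergence with near-zero curl is a sink.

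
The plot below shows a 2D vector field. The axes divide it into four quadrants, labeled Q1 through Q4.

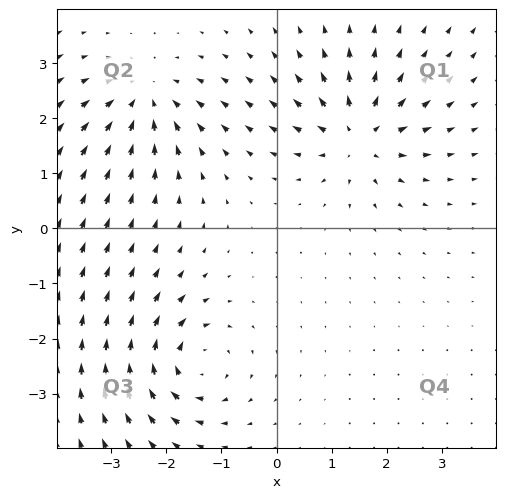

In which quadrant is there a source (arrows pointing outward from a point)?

Q1

The source sits at approximately (1.5, 1.7), which lies in quadrant Q1. The divergence there is about +6, positive as expected for a source.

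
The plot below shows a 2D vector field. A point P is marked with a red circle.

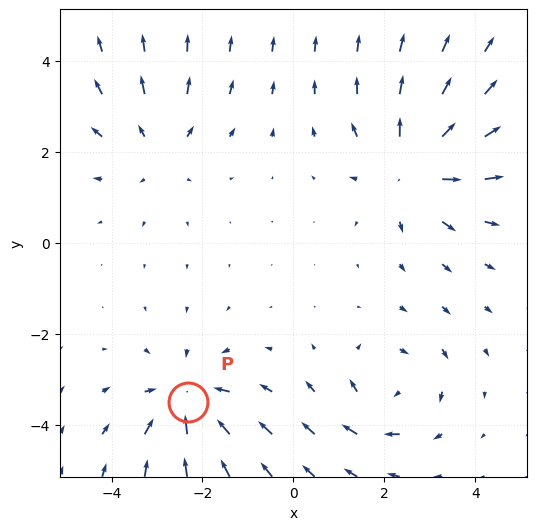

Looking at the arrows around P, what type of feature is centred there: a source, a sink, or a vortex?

sink

At P (-2.3, -3.5) the arrows converge inward. Divergence about -5, curl ≈0 — negative divergence with near-zero curl is a sink.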